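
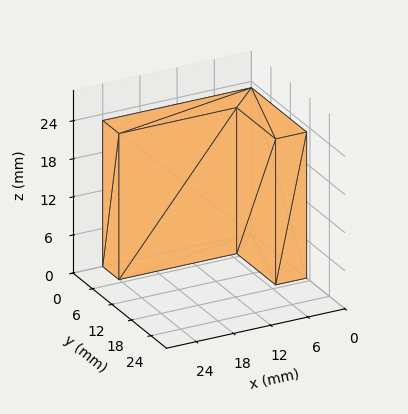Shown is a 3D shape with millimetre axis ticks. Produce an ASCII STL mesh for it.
Reading the render: the shape is an L-shaped prism: outer 24 × 17 mm, arm thicknesses ≈ 5 mm (horizontal) and 5 mm (vertical), extruded 23 mm in z (dimensions read to the nearest mm from the axis ticks). For the STL, each face is triangulated and given an outward normal.

solid part
  facet normal 0.0000 0.0000 -1.0000
    outer loop
      vertex 24.00 5.00 0.00
      vertex 24.00 0.00 0.00
      vertex 0.00 0.00 0.00
    endloop
  endfacet
  facet normal 0.0000 0.0000 -1.0000
    outer loop
      vertex 5.00 5.00 0.00
      vertex 24.00 5.00 0.00
      vertex 0.00 0.00 0.00
    endloop
  endfacet
  facet normal 0.0000 0.0000 -1.0000
    outer loop
      vertex 5.00 17.00 0.00
      vertex 5.00 5.00 0.00
      vertex 0.00 0.00 0.00
    endloop
  endfacet
  facet normal 0.0000 0.0000 -1.0000
    outer loop
      vertex 0.00 17.00 0.00
      vertex 5.00 17.00 0.00
      vertex 0.00 0.00 0.00
    endloop
  endfacet
  facet normal 0.0000 0.0000 1.0000
    outer loop
      vertex 0.00 0.00 23.00
      vertex 24.00 0.00 23.00
      vertex 24.00 5.00 23.00
    endloop
  endfacet
  facet normal 0.0000 0.0000 1.0000
    outer loop
      vertex 0.00 0.00 23.00
      vertex 24.00 5.00 23.00
      vertex 5.00 5.00 23.00
    endloop
  endfacet
  facet normal 0.0000 0.0000 1.0000
    outer loop
      vertex 0.00 0.00 23.00
      vertex 5.00 5.00 23.00
      vertex 5.00 17.00 23.00
    endloop
  endfacet
  facet normal 0.0000 0.0000 1.0000
    outer loop
      vertex 0.00 0.00 23.00
      vertex 5.00 17.00 23.00
      vertex 0.00 17.00 23.00
    endloop
  endfacet
  facet normal 0.0000 -1.0000 0.0000
    outer loop
      vertex 0.00 0.00 0.00
      vertex 24.00 0.00 0.00
      vertex 24.00 0.00 23.00
    endloop
  endfacet
  facet normal 0.0000 -1.0000 0.0000
    outer loop
      vertex 0.00 0.00 0.00
      vertex 24.00 0.00 23.00
      vertex 0.00 0.00 23.00
    endloop
  endfacet
  facet normal 1.0000 0.0000 0.0000
    outer loop
      vertex 24.00 0.00 0.00
      vertex 24.00 5.00 0.00
      vertex 24.00 5.00 23.00
    endloop
  endfacet
  facet normal 1.0000 0.0000 0.0000
    outer loop
      vertex 24.00 0.00 0.00
      vertex 24.00 5.00 23.00
      vertex 24.00 0.00 23.00
    endloop
  endfacet
  facet normal 0.0000 1.0000 0.0000
    outer loop
      vertex 24.00 5.00 0.00
      vertex 5.00 5.00 0.00
      vertex 5.00 5.00 23.00
    endloop
  endfacet
  facet normal 0.0000 1.0000 0.0000
    outer loop
      vertex 24.00 5.00 0.00
      vertex 5.00 5.00 23.00
      vertex 24.00 5.00 23.00
    endloop
  endfacet
  facet normal 1.0000 0.0000 0.0000
    outer loop
      vertex 5.00 5.00 0.00
      vertex 5.00 17.00 0.00
      vertex 5.00 17.00 23.00
    endloop
  endfacet
  facet normal 1.0000 0.0000 0.0000
    outer loop
      vertex 5.00 5.00 0.00
      vertex 5.00 17.00 23.00
      vertex 5.00 5.00 23.00
    endloop
  endfacet
  facet normal 0.0000 1.0000 0.0000
    outer loop
      vertex 5.00 17.00 0.00
      vertex 0.00 17.00 0.00
      vertex 0.00 17.00 23.00
    endloop
  endfacet
  facet normal 0.0000 1.0000 0.0000
    outer loop
      vertex 5.00 17.00 0.00
      vertex 0.00 17.00 23.00
      vertex 5.00 17.00 23.00
    endloop
  endfacet
  facet normal -1.0000 0.0000 0.0000
    outer loop
      vertex 0.00 17.00 0.00
      vertex 0.00 0.00 0.00
      vertex 0.00 0.00 23.00
    endloop
  endfacet
  facet normal -1.0000 0.0000 0.0000
    outer loop
      vertex 0.00 17.00 0.00
      vertex 0.00 0.00 23.00
      vertex 0.00 17.00 23.00
    endloop
  endfacet
endsolid part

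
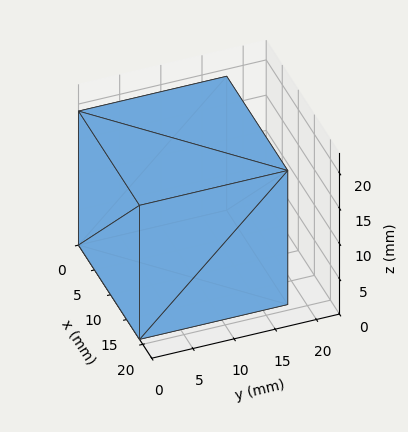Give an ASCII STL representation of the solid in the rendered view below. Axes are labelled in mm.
Reading the render: the shape is a rectangular box, roughly 19 × 18 mm footprint and 19 mm tall (dimensions read to the nearest mm from the axis ticks). For the STL, each face is triangulated and given an outward normal.

solid part
  facet normal 0.0000 0.0000 -1.0000
    outer loop
      vertex 19.0 18.0 0.0
      vertex 19.0 0.0 0.0
      vertex 0.0 0.0 0.0
    endloop
  endfacet
  facet normal 0.0000 0.0000 -1.0000
    outer loop
      vertex 0.0 18.0 0.0
      vertex 19.0 18.0 0.0
      vertex 0.0 0.0 0.0
    endloop
  endfacet
  facet normal 0.0000 0.0000 1.0000
    outer loop
      vertex 0.0 0.0 19.0
      vertex 19.0 0.0 19.0
      vertex 19.0 18.0 19.0
    endloop
  endfacet
  facet normal 0.0000 0.0000 1.0000
    outer loop
      vertex 0.0 0.0 19.0
      vertex 19.0 18.0 19.0
      vertex 0.0 18.0 19.0
    endloop
  endfacet
  facet normal 0.0000 -1.0000 0.0000
    outer loop
      vertex 0.0 0.0 0.0
      vertex 19.0 0.0 0.0
      vertex 19.0 0.0 19.0
    endloop
  endfacet
  facet normal 0.0000 -1.0000 0.0000
    outer loop
      vertex 0.0 0.0 0.0
      vertex 19.0 0.0 19.0
      vertex 0.0 0.0 19.0
    endloop
  endfacet
  facet normal 0.0000 1.0000 0.0000
    outer loop
      vertex 19.0 18.0 19.0
      vertex 19.0 18.0 0.0
      vertex 0.0 18.0 0.0
    endloop
  endfacet
  facet normal 0.0000 1.0000 0.0000
    outer loop
      vertex 0.0 18.0 19.0
      vertex 19.0 18.0 19.0
      vertex 0.0 18.0 0.0
    endloop
  endfacet
  facet normal -1.0000 0.0000 0.0000
    outer loop
      vertex 0.0 18.0 19.0
      vertex 0.0 18.0 0.0
      vertex 0.0 0.0 0.0
    endloop
  endfacet
  facet normal -1.0000 0.0000 0.0000
    outer loop
      vertex 0.0 0.0 19.0
      vertex 0.0 18.0 19.0
      vertex 0.0 0.0 0.0
    endloop
  endfacet
  facet normal 1.0000 0.0000 0.0000
    outer loop
      vertex 19.0 0.0 0.0
      vertex 19.0 18.0 0.0
      vertex 19.0 18.0 19.0
    endloop
  endfacet
  facet normal 1.0000 0.0000 0.0000
    outer loop
      vertex 19.0 0.0 0.0
      vertex 19.0 18.0 19.0
      vertex 19.0 0.0 19.0
    endloop
  endfacet
endsolid part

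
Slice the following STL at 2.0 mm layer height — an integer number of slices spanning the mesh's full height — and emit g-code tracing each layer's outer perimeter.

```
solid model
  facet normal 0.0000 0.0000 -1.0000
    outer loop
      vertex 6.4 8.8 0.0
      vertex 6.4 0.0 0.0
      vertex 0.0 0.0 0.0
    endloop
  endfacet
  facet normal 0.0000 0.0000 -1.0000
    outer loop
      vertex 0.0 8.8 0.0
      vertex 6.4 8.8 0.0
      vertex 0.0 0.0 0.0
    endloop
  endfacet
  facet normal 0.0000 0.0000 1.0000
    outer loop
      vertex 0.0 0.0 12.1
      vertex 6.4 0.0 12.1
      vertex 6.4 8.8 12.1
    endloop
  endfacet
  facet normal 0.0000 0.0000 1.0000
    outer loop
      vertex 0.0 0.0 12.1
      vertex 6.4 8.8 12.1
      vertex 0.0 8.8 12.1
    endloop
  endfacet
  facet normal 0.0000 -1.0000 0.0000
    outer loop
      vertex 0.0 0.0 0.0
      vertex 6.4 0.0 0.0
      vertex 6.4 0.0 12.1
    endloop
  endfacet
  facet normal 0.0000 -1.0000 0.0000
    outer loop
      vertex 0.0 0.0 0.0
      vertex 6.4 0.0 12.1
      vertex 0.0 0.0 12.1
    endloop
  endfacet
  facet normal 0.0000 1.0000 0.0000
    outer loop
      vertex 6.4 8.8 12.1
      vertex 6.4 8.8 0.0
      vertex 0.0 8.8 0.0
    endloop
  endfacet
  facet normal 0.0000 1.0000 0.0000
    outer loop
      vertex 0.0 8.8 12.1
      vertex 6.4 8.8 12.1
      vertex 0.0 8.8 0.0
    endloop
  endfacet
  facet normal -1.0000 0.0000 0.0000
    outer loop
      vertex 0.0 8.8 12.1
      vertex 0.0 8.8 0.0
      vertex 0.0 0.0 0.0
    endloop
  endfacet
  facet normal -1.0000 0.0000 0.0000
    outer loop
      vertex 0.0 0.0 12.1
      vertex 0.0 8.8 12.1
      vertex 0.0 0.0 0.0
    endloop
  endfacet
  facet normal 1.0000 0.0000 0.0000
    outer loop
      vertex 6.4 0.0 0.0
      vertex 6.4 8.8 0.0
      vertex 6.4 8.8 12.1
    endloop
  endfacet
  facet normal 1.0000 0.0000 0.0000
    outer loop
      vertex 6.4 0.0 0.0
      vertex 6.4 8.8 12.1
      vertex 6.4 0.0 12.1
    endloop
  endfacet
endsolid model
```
; perimeter-only toolpath
G21 ; units = mm
G90 ; absolute positioning
G28 ; home
; layer 1
G0 Z2.0
G0 X0.0 Y0.0
G1 X6.4 Y0.0
G1 X6.4 Y8.8
G1 X0.0 Y8.8
G1 X0.0 Y0.0
; layer 2
G0 Z4.0
G0 X0.0 Y0.0
G1 X6.4 Y0.0
G1 X6.4 Y8.8
G1 X0.0 Y8.8
G1 X0.0 Y0.0
; layer 3
G0 Z6.0
G0 X0.0 Y0.0
G1 X6.4 Y0.0
G1 X6.4 Y8.8
G1 X0.0 Y8.8
G1 X0.0 Y0.0
; layer 4
G0 Z8.1
G0 X0.0 Y0.0
G1 X6.4 Y0.0
G1 X6.4 Y8.8
G1 X0.0 Y8.8
G1 X0.0 Y0.0
; layer 5
G0 Z10.1
G0 X0.0 Y0.0
G1 X6.4 Y0.0
G1 X6.4 Y8.8
G1 X0.0 Y8.8
G1 X0.0 Y0.0
; layer 6
G0 Z12.1
G0 X0.0 Y0.0
G1 X6.4 Y0.0
G1 X6.4 Y8.8
G1 X0.0 Y8.8
G1 X0.0 Y0.0
M2 ; end

The solid is a rectangular box, roughly 6.4 × 8.8 mm footprint and 12.1 mm tall. Slicing at Δz = 2.0 mm — 6 equal slices spanning the solid's height, so layer i sits at z = i·h/6 — gives 6 non-empty perimeters. Each is a 4-segment closed polygon; G0 lifts to the layer z and rapids to the start vertex, then G1 traces the edges.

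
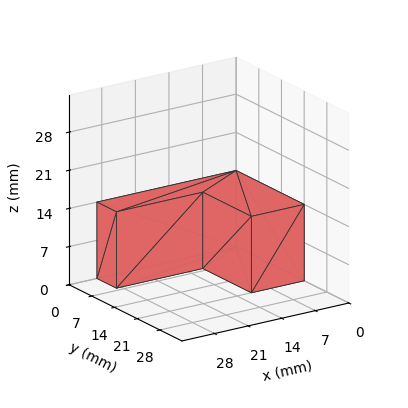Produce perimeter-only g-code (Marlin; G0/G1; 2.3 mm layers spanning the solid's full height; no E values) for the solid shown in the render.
Reading the render: the shape is an L-shaped prism: outer 29 × 21 mm, arm thicknesses ≈ 6 mm (horizontal) and 11 mm (vertical), extruded 14 mm in z (dimensions read to the nearest mm from the axis ticks). For the g-code, the solid's height is divided into equal slices at the stated Δz and each level perimeter traced with G1 moves after a G0 lift.

; perimeter-only toolpath
G21 ; units = mm
G90 ; absolute positioning
G28 ; home
; layer 1
G0 Z2.3
G0 X0.0 Y0.0
G1 X29.0 Y0.0
G1 X29.0 Y6.0
G1 X11.0 Y6.0
G1 X11.0 Y21.0
G1 X0.0 Y21.0
G1 X0.0 Y0.0
; layer 2
G0 Z4.7
G0 X0.0 Y0.0
G1 X29.0 Y0.0
G1 X29.0 Y6.0
G1 X11.0 Y6.0
G1 X11.0 Y21.0
G1 X0.0 Y21.0
G1 X0.0 Y0.0
; layer 3
G0 Z7.0
G0 X0.0 Y0.0
G1 X29.0 Y0.0
G1 X29.0 Y6.0
G1 X11.0 Y6.0
G1 X11.0 Y21.0
G1 X0.0 Y21.0
G1 X0.0 Y0.0
; layer 4
G0 Z9.3
G0 X0.0 Y0.0
G1 X29.0 Y0.0
G1 X29.0 Y6.0
G1 X11.0 Y6.0
G1 X11.0 Y21.0
G1 X0.0 Y21.0
G1 X0.0 Y0.0
; layer 5
G0 Z11.7
G0 X0.0 Y0.0
G1 X29.0 Y0.0
G1 X29.0 Y6.0
G1 X11.0 Y6.0
G1 X11.0 Y21.0
G1 X0.0 Y21.0
G1 X0.0 Y0.0
; layer 6
G0 Z14.0
G0 X0.0 Y0.0
G1 X29.0 Y0.0
G1 X29.0 Y6.0
G1 X11.0 Y6.0
G1 X11.0 Y21.0
G1 X0.0 Y21.0
G1 X0.0 Y0.0
M2 ; end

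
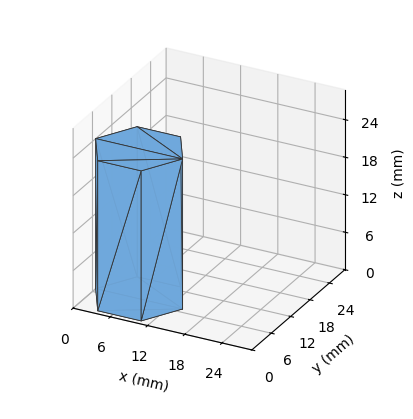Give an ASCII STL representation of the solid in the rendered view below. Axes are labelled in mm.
Reading the render: the shape is a regular 6-sided prism (a cylinder approximated with 6 flat sides), circumscribed radius ≈ 7 mm, height ≈ 24 mm (dimensions read to the nearest mm from the axis ticks). For the STL, each face is triangulated and given an outward normal.

solid part
  facet normal 0.0000 0.0000 -1.0000
    outer loop
      vertex 3.5 13.1 0.0
      vertex 10.5 13.1 0.0
      vertex 14.0 7.0 0.0
    endloop
  endfacet
  facet normal 0.0000 0.0000 -1.0000
    outer loop
      vertex 0.0 7.0 0.0
      vertex 3.5 13.1 0.0
      vertex 14.0 7.0 0.0
    endloop
  endfacet
  facet normal 0.0000 0.0000 -1.0000
    outer loop
      vertex 3.5 0.9 0.0
      vertex 0.0 7.0 0.0
      vertex 14.0 7.0 0.0
    endloop
  endfacet
  facet normal 0.0000 0.0000 -1.0000
    outer loop
      vertex 10.5 0.9 0.0
      vertex 3.5 0.9 0.0
      vertex 14.0 7.0 0.0
    endloop
  endfacet
  facet normal 0.0000 0.0000 1.0000
    outer loop
      vertex 14.0 7.0 24.0
      vertex 10.5 13.1 24.0
      vertex 3.5 13.1 24.0
    endloop
  endfacet
  facet normal 0.0000 0.0000 1.0000
    outer loop
      vertex 14.0 7.0 24.0
      vertex 3.5 13.1 24.0
      vertex 0.0 7.0 24.0
    endloop
  endfacet
  facet normal 0.0000 0.0000 1.0000
    outer loop
      vertex 14.0 7.0 24.0
      vertex 0.0 7.0 24.0
      vertex 3.5 0.9 24.0
    endloop
  endfacet
  facet normal 0.0000 0.0000 1.0000
    outer loop
      vertex 14.0 7.0 24.0
      vertex 3.5 0.9 24.0
      vertex 10.5 0.9 24.0
    endloop
  endfacet
  facet normal 0.8674 0.4977 0.0000
    outer loop
      vertex 14.0 7.0 0.0
      vertex 10.5 13.1 0.0
      vertex 10.5 13.1 24.0
    endloop
  endfacet
  facet normal 0.8674 0.4977 0.0000
    outer loop
      vertex 14.0 7.0 0.0
      vertex 10.5 13.1 24.0
      vertex 14.0 7.0 24.0
    endloop
  endfacet
  facet normal 0.0000 1.0000 0.0000
    outer loop
      vertex 10.5 13.1 0.0
      vertex 3.5 13.1 0.0
      vertex 3.5 13.1 24.0
    endloop
  endfacet
  facet normal 0.0000 1.0000 0.0000
    outer loop
      vertex 10.5 13.1 0.0
      vertex 3.5 13.1 24.0
      vertex 10.5 13.1 24.0
    endloop
  endfacet
  facet normal -0.8674 0.4977 0.0000
    outer loop
      vertex 3.5 13.1 0.0
      vertex 0.0 7.0 0.0
      vertex 0.0 7.0 24.0
    endloop
  endfacet
  facet normal -0.8674 0.4977 0.0000
    outer loop
      vertex 3.5 13.1 0.0
      vertex 0.0 7.0 24.0
      vertex 3.5 13.1 24.0
    endloop
  endfacet
  facet normal -0.8674 -0.4977 0.0000
    outer loop
      vertex 0.0 7.0 0.0
      vertex 3.5 0.9 0.0
      vertex 3.5 0.9 24.0
    endloop
  endfacet
  facet normal -0.8674 -0.4977 0.0000
    outer loop
      vertex 0.0 7.0 0.0
      vertex 3.5 0.9 24.0
      vertex 0.0 7.0 24.0
    endloop
  endfacet
  facet normal 0.0000 -1.0000 0.0000
    outer loop
      vertex 3.5 0.9 0.0
      vertex 10.5 0.9 0.0
      vertex 10.5 0.9 24.0
    endloop
  endfacet
  facet normal 0.0000 -1.0000 0.0000
    outer loop
      vertex 3.5 0.9 0.0
      vertex 10.5 0.9 24.0
      vertex 3.5 0.9 24.0
    endloop
  endfacet
  facet normal 0.8674 -0.4977 0.0000
    outer loop
      vertex 10.5 0.9 0.0
      vertex 14.0 7.0 0.0
      vertex 14.0 7.0 24.0
    endloop
  endfacet
  facet normal 0.8674 -0.4977 0.0000
    outer loop
      vertex 10.5 0.9 0.0
      vertex 14.0 7.0 24.0
      vertex 10.5 0.9 24.0
    endloop
  endfacet
endsolid part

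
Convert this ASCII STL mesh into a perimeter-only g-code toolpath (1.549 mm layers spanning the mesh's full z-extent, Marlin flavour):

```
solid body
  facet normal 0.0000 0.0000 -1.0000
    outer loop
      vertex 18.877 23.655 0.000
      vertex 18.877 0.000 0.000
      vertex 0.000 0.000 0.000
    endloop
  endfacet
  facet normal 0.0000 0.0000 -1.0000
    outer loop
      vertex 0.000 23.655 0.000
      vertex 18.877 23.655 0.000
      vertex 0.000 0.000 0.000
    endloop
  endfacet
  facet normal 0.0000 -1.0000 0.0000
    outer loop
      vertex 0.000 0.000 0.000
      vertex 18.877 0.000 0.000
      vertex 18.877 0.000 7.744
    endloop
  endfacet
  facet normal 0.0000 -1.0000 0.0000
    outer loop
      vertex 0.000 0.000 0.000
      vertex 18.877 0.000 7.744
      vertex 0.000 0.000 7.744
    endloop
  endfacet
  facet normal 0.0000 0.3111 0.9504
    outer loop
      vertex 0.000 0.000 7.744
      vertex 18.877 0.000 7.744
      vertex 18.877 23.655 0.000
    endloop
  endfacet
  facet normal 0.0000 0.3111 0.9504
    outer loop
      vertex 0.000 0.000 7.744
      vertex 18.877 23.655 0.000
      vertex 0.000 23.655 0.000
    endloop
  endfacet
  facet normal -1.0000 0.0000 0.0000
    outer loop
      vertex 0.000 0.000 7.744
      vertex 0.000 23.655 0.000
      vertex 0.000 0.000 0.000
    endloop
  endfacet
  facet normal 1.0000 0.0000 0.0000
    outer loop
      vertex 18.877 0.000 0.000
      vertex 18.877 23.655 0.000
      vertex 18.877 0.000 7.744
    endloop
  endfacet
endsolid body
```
; perimeter-only toolpath
G21 ; units = mm
G90 ; absolute positioning
G28 ; home
; layer 1
G0 Z1.549
G0 X0.000 Y0.000
G1 X18.877 Y0.000
G1 X18.877 Y18.924
G1 X0.000 Y18.924
G1 X0.000 Y0.000
; layer 2
G0 Z3.098
G0 X0.000 Y0.000
G1 X18.877 Y0.000
G1 X18.877 Y14.193
G1 X0.000 Y14.193
G1 X0.000 Y0.000
; layer 3
G0 Z4.646
G0 X0.000 Y0.000
G1 X18.877 Y0.000
G1 X18.877 Y9.462
G1 X0.000 Y9.462
G1 X0.000 Y0.000
; layer 4
G0 Z6.195
G0 X0.000 Y0.000
G1 X18.877 Y0.000
G1 X18.877 Y4.731
G1 X0.000 Y4.731
G1 X0.000 Y0.000
M2 ; end

The solid is a wedge (ramp): 18.9 × 23.7 mm base, rising to 7.74 mm along the y=0 edge and sloping linearly to z=0 at y=23.7. Slicing at Δz = 1.549 mm — 5 equal slices spanning the solid's height, so layer i sits at z = i·h/5 — gives 4 non-empty perimeters. Each is a 4-segment closed polygon; G0 lifts to the layer z and rapids to the start vertex, then G1 traces the edges. The cross-section shrinks linearly with z (the slice at the apex is degenerate and omitted).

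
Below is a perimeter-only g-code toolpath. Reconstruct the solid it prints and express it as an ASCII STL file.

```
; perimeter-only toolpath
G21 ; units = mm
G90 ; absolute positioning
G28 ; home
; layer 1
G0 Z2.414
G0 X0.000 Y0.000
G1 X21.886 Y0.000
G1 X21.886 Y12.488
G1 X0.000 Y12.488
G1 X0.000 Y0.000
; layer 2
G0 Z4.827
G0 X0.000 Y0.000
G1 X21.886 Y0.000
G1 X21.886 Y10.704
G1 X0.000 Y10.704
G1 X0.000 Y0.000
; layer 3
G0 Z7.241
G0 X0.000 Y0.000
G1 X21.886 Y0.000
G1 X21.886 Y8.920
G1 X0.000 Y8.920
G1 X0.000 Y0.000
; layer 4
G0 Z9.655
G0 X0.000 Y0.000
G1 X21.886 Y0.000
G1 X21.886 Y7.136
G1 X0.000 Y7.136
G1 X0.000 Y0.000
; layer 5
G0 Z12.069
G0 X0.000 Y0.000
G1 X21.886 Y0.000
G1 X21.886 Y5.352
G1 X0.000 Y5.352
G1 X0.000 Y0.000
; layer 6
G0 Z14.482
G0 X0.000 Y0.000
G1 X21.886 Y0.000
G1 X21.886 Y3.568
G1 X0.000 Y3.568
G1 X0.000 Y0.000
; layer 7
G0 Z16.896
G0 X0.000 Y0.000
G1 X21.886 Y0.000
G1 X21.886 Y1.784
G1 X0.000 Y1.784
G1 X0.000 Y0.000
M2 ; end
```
solid part
  facet normal 0.0000 0.0000 -1.0000
    outer loop
      vertex 21.886 14.272 0.000
      vertex 21.886 0.000 0.000
      vertex 0.000 0.000 0.000
    endloop
  endfacet
  facet normal 0.0000 0.0000 -1.0000
    outer loop
      vertex 0.000 14.272 0.000
      vertex 21.886 14.272 0.000
      vertex 0.000 0.000 0.000
    endloop
  endfacet
  facet normal 0.0000 -1.0000 0.0000
    outer loop
      vertex 0.000 0.000 0.000
      vertex 21.886 0.000 0.000
      vertex 21.886 0.000 19.310
    endloop
  endfacet
  facet normal 0.0000 -1.0000 0.0000
    outer loop
      vertex 0.000 0.000 0.000
      vertex 21.886 0.000 19.310
      vertex 0.000 0.000 19.310
    endloop
  endfacet
  facet normal 0.0000 0.8042 0.5944
    outer loop
      vertex 0.000 0.000 19.310
      vertex 21.886 0.000 19.310
      vertex 21.886 14.272 0.000
    endloop
  endfacet
  facet normal 0.0000 0.8042 0.5944
    outer loop
      vertex 0.000 0.000 19.310
      vertex 21.886 14.272 0.000
      vertex 0.000 14.272 0.000
    endloop
  endfacet
  facet normal -1.0000 0.0000 0.0000
    outer loop
      vertex 0.000 0.000 19.310
      vertex 0.000 14.272 0.000
      vertex 0.000 0.000 0.000
    endloop
  endfacet
  facet normal 1.0000 0.0000 0.0000
    outer loop
      vertex 21.886 0.000 0.000
      vertex 21.886 14.272 0.000
      vertex 21.886 0.000 19.310
    endloop
  endfacet
endsolid part

The G0 Z moves step by Δz≈2.414 mm. The G1 loops shrink linearly with z, so the solid tapers from its base footprint up to z≈19.3. Closing with a flat bottom cap and the tapered top and triangulating gives 8 facets — a wedge (ramp): 21.9 × 14.3 mm base, rising to 19.3 mm along the y=0 edge and sloping linearly to z=0 at y=14.3.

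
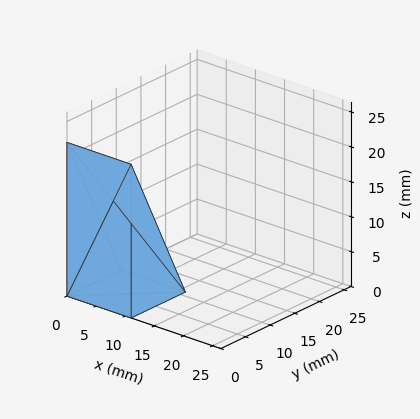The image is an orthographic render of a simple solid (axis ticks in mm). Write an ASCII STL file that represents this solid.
Reading the render: the shape is a wedge (ramp): 11 × 11 mm base, rising to 22 mm along the y=0 edge and sloping linearly to z=0 at y=11 (dimensions read to the nearest mm from the axis ticks). For the STL, each face is triangulated and given an outward normal.

solid part
  facet normal 0.0000 0.0000 -1.0000
    outer loop
      vertex 11.00 11.00 0.00
      vertex 11.00 0.00 0.00
      vertex 0.00 0.00 0.00
    endloop
  endfacet
  facet normal 0.0000 0.0000 -1.0000
    outer loop
      vertex 0.00 11.00 0.00
      vertex 11.00 11.00 0.00
      vertex 0.00 0.00 0.00
    endloop
  endfacet
  facet normal 0.0000 -1.0000 0.0000
    outer loop
      vertex 0.00 0.00 0.00
      vertex 11.00 0.00 0.00
      vertex 11.00 0.00 22.00
    endloop
  endfacet
  facet normal 0.0000 -1.0000 0.0000
    outer loop
      vertex 0.00 0.00 0.00
      vertex 11.00 0.00 22.00
      vertex 0.00 0.00 22.00
    endloop
  endfacet
  facet normal 0.0000 0.8944 0.4472
    outer loop
      vertex 0.00 0.00 22.00
      vertex 11.00 0.00 22.00
      vertex 11.00 11.00 0.00
    endloop
  endfacet
  facet normal 0.0000 0.8944 0.4472
    outer loop
      vertex 0.00 0.00 22.00
      vertex 11.00 11.00 0.00
      vertex 0.00 11.00 0.00
    endloop
  endfacet
  facet normal -1.0000 0.0000 0.0000
    outer loop
      vertex 0.00 0.00 22.00
      vertex 0.00 11.00 0.00
      vertex 0.00 0.00 0.00
    endloop
  endfacet
  facet normal 1.0000 0.0000 0.0000
    outer loop
      vertex 11.00 0.00 0.00
      vertex 11.00 11.00 0.00
      vertex 11.00 0.00 22.00
    endloop
  endfacet
endsolid part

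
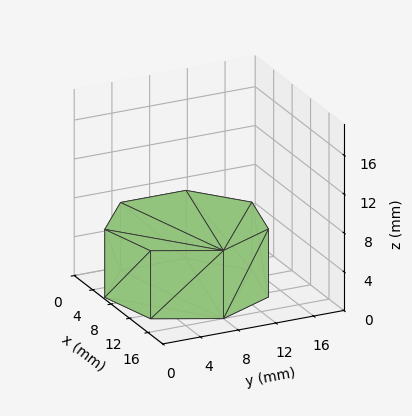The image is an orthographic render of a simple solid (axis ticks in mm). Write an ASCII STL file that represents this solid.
Reading the render: the shape is a regular 7-sided prism (a cylinder approximated with 7 flat sides), circumscribed radius ≈ 8 mm, height ≈ 7 mm (dimensions read to the nearest mm from the axis ticks). For the STL, each face is triangulated and given an outward normal.

solid part
  facet normal 0.0000 0.0000 -1.0000
    outer loop
      vertex 6.22 15.80 0.00
      vertex 12.99 14.25 0.00
      vertex 16.00 8.00 0.00
    endloop
  endfacet
  facet normal 0.0000 0.0000 -1.0000
    outer loop
      vertex 0.79 11.47 0.00
      vertex 6.22 15.80 0.00
      vertex 16.00 8.00 0.00
    endloop
  endfacet
  facet normal 0.0000 0.0000 -1.0000
    outer loop
      vertex 0.79 4.53 0.00
      vertex 0.79 11.47 0.00
      vertex 16.00 8.00 0.00
    endloop
  endfacet
  facet normal 0.0000 0.0000 -1.0000
    outer loop
      vertex 6.22 0.20 0.00
      vertex 0.79 4.53 0.00
      vertex 16.00 8.00 0.00
    endloop
  endfacet
  facet normal 0.0000 0.0000 -1.0000
    outer loop
      vertex 12.99 1.75 0.00
      vertex 6.22 0.20 0.00
      vertex 16.00 8.00 0.00
    endloop
  endfacet
  facet normal 0.0000 0.0000 1.0000
    outer loop
      vertex 16.00 8.00 7.00
      vertex 12.99 14.25 7.00
      vertex 6.22 15.80 7.00
    endloop
  endfacet
  facet normal 0.0000 0.0000 1.0000
    outer loop
      vertex 16.00 8.00 7.00
      vertex 6.22 15.80 7.00
      vertex 0.79 11.47 7.00
    endloop
  endfacet
  facet normal 0.0000 0.0000 1.0000
    outer loop
      vertex 16.00 8.00 7.00
      vertex 0.79 11.47 7.00
      vertex 0.79 4.53 7.00
    endloop
  endfacet
  facet normal 0.0000 0.0000 1.0000
    outer loop
      vertex 16.00 8.00 7.00
      vertex 0.79 4.53 7.00
      vertex 6.22 0.20 7.00
    endloop
  endfacet
  facet normal 0.0000 0.0000 1.0000
    outer loop
      vertex 16.00 8.00 7.00
      vertex 6.22 0.20 7.00
      vertex 12.99 1.75 7.00
    endloop
  endfacet
  facet normal 0.9010 0.4339 0.0000
    outer loop
      vertex 16.00 8.00 0.00
      vertex 12.99 14.25 0.00
      vertex 12.99 14.25 7.00
    endloop
  endfacet
  facet normal 0.9010 0.4339 0.0000
    outer loop
      vertex 16.00 8.00 0.00
      vertex 12.99 14.25 7.00
      vertex 16.00 8.00 7.00
    endloop
  endfacet
  facet normal 0.2232 0.9748 0.0000
    outer loop
      vertex 12.99 14.25 0.00
      vertex 6.22 15.80 0.00
      vertex 6.22 15.80 7.00
    endloop
  endfacet
  facet normal 0.2232 0.9748 0.0000
    outer loop
      vertex 12.99 14.25 0.00
      vertex 6.22 15.80 7.00
      vertex 12.99 14.25 7.00
    endloop
  endfacet
  facet normal -0.6235 0.7819 0.0000
    outer loop
      vertex 6.22 15.80 0.00
      vertex 0.79 11.47 0.00
      vertex 0.79 11.47 7.00
    endloop
  endfacet
  facet normal -0.6235 0.7819 0.0000
    outer loop
      vertex 6.22 15.80 0.00
      vertex 0.79 11.47 7.00
      vertex 6.22 15.80 7.00
    endloop
  endfacet
  facet normal -1.0000 0.0000 0.0000
    outer loop
      vertex 0.79 11.47 0.00
      vertex 0.79 4.53 0.00
      vertex 0.79 4.53 7.00
    endloop
  endfacet
  facet normal -1.0000 0.0000 0.0000
    outer loop
      vertex 0.79 11.47 0.00
      vertex 0.79 4.53 7.00
      vertex 0.79 11.47 7.00
    endloop
  endfacet
  facet normal -0.6235 -0.7819 0.0000
    outer loop
      vertex 0.79 4.53 0.00
      vertex 6.22 0.20 0.00
      vertex 6.22 0.20 7.00
    endloop
  endfacet
  facet normal -0.6235 -0.7819 0.0000
    outer loop
      vertex 0.79 4.53 0.00
      vertex 6.22 0.20 7.00
      vertex 0.79 4.53 7.00
    endloop
  endfacet
  facet normal 0.2232 -0.9748 0.0000
    outer loop
      vertex 6.22 0.20 0.00
      vertex 12.99 1.75 0.00
      vertex 12.99 1.75 7.00
    endloop
  endfacet
  facet normal 0.2232 -0.9748 0.0000
    outer loop
      vertex 6.22 0.20 0.00
      vertex 12.99 1.75 7.00
      vertex 6.22 0.20 7.00
    endloop
  endfacet
  facet normal 0.9010 -0.4339 0.0000
    outer loop
      vertex 12.99 1.75 0.00
      vertex 16.00 8.00 0.00
      vertex 16.00 8.00 7.00
    endloop
  endfacet
  facet normal 0.9010 -0.4339 0.0000
    outer loop
      vertex 12.99 1.75 0.00
      vertex 16.00 8.00 7.00
      vertex 12.99 1.75 7.00
    endloop
  endfacet
endsolid part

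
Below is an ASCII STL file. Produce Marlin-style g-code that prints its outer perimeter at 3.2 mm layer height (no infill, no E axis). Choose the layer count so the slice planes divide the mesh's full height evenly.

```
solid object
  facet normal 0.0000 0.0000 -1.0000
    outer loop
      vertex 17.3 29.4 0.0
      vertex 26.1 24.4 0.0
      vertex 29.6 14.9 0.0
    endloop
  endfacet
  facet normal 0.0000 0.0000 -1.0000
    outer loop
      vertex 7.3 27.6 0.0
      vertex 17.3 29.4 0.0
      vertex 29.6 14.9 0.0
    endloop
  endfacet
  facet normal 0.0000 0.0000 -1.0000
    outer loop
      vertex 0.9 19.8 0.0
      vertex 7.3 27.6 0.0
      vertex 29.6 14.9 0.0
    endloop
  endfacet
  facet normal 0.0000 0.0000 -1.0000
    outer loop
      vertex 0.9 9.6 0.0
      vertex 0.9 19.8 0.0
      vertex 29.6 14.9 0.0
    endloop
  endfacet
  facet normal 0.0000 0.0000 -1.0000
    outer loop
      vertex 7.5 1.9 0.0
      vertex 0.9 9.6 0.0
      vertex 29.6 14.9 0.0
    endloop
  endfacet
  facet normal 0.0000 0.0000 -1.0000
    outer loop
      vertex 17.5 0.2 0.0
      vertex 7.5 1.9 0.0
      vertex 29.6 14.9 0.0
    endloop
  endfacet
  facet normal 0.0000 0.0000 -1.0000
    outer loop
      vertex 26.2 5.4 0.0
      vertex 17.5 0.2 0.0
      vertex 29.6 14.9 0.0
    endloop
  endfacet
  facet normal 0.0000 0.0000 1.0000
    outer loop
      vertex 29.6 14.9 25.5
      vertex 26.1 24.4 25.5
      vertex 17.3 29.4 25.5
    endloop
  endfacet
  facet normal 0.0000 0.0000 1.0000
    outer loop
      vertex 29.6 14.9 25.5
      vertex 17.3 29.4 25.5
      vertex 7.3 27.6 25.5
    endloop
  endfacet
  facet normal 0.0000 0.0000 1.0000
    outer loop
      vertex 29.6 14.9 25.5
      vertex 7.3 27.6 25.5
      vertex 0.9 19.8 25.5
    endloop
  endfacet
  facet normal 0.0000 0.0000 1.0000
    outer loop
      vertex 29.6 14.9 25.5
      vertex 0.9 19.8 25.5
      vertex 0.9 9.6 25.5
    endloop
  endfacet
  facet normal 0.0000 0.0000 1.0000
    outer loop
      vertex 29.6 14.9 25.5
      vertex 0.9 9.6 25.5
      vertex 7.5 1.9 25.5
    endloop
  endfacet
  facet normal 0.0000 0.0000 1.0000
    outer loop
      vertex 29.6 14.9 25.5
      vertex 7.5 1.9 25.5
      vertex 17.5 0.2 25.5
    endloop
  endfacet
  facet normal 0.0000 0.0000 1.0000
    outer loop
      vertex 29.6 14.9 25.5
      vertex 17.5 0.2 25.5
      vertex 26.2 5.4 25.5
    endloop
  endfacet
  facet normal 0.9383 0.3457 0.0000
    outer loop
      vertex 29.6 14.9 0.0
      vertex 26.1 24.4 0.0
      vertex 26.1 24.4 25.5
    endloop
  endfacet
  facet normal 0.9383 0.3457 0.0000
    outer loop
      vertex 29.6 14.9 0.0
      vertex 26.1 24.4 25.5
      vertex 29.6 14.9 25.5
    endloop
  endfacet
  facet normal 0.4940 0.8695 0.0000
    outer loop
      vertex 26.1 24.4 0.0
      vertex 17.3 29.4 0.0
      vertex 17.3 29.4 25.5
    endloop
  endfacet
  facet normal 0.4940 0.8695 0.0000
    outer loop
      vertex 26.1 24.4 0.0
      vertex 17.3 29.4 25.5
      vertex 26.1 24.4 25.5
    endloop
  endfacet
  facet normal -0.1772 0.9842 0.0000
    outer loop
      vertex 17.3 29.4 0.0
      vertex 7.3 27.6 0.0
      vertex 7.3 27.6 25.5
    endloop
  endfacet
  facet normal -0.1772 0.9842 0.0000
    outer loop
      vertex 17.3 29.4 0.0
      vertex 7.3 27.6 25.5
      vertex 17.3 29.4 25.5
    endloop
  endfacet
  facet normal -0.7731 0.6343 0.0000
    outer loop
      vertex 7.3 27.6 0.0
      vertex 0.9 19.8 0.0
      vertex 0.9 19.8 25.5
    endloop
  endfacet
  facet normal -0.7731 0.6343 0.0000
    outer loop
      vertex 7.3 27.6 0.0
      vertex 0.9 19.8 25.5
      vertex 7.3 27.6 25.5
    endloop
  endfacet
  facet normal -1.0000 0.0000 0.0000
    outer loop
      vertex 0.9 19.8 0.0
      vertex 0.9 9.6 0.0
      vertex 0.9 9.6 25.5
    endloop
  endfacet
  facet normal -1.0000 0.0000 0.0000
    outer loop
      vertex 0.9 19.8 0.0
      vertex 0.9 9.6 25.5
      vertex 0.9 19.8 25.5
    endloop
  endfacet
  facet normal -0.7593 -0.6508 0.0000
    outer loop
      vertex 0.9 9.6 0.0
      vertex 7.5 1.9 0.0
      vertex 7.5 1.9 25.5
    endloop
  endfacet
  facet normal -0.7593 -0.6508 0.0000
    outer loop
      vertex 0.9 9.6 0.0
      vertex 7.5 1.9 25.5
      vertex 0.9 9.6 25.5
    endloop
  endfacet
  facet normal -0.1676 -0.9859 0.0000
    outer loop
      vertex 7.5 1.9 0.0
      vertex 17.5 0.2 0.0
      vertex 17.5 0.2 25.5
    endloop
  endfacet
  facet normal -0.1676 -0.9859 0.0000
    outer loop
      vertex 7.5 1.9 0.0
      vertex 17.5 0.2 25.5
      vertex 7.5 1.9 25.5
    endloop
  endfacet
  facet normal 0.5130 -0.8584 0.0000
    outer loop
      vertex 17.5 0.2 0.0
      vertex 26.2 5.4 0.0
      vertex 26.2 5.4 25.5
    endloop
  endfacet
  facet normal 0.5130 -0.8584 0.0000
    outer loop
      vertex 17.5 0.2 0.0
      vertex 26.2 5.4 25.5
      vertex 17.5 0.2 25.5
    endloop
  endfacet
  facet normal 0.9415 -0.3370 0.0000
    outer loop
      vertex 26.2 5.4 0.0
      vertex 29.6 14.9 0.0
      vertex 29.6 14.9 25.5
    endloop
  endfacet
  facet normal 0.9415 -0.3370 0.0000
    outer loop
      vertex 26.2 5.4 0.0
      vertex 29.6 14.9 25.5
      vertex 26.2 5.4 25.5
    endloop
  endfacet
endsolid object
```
; perimeter-only toolpath
G21 ; units = mm
G90 ; absolute positioning
G28 ; home
; layer 1
G0 Z3.2
G0 X29.6 Y14.9
G1 X26.1 Y24.4
G1 X17.3 Y29.4
G1 X7.3 Y27.6
G1 X0.9 Y19.8
G1 X0.9 Y9.6
G1 X7.5 Y1.9
G1 X17.5 Y0.2
G1 X26.2 Y5.4
G1 X29.6 Y14.9
; layer 2
G0 Z6.4
G0 X29.6 Y14.9
G1 X26.1 Y24.4
G1 X17.3 Y29.4
G1 X7.3 Y27.6
G1 X0.9 Y19.8
G1 X0.9 Y9.6
G1 X7.5 Y1.9
G1 X17.5 Y0.2
G1 X26.2 Y5.4
G1 X29.6 Y14.9
; layer 3
G0 Z9.6
G0 X29.6 Y14.9
G1 X26.1 Y24.4
G1 X17.3 Y29.4
G1 X7.3 Y27.6
G1 X0.9 Y19.8
G1 X0.9 Y9.6
G1 X7.5 Y1.9
G1 X17.5 Y0.2
G1 X26.2 Y5.4
G1 X29.6 Y14.9
; layer 4
G0 Z12.8
G0 X29.6 Y14.9
G1 X26.1 Y24.4
G1 X17.3 Y29.4
G1 X7.3 Y27.6
G1 X0.9 Y19.8
G1 X0.9 Y9.6
G1 X7.5 Y1.9
G1 X17.5 Y0.2
G1 X26.2 Y5.4
G1 X29.6 Y14.9
; layer 5
G0 Z15.9
G0 X29.6 Y14.9
G1 X26.1 Y24.4
G1 X17.3 Y29.4
G1 X7.3 Y27.6
G1 X0.9 Y19.8
G1 X0.9 Y9.6
G1 X7.5 Y1.9
G1 X17.5 Y0.2
G1 X26.2 Y5.4
G1 X29.6 Y14.9
; layer 6
G0 Z19.1
G0 X29.6 Y14.9
G1 X26.1 Y24.4
G1 X17.3 Y29.4
G1 X7.3 Y27.6
G1 X0.9 Y19.8
G1 X0.9 Y9.6
G1 X7.5 Y1.9
G1 X17.5 Y0.2
G1 X26.2 Y5.4
G1 X29.6 Y14.9
; layer 7
G0 Z22.3
G0 X29.6 Y14.9
G1 X26.1 Y24.4
G1 X17.3 Y29.4
G1 X7.3 Y27.6
G1 X0.9 Y19.8
G1 X0.9 Y9.6
G1 X7.5 Y1.9
G1 X17.5 Y0.2
G1 X26.2 Y5.4
G1 X29.6 Y14.9
; layer 8
G0 Z25.5
G0 X29.6 Y14.9
G1 X26.1 Y24.4
G1 X17.3 Y29.4
G1 X7.3 Y27.6
G1 X0.9 Y19.8
G1 X0.9 Y9.6
G1 X7.5 Y1.9
G1 X17.5 Y0.2
G1 X26.2 Y5.4
G1 X29.6 Y14.9
M2 ; end

The solid is a regular 9-sided prism (a cylinder approximated with 9 flat sides), circumscribed radius ≈ 14.8 mm, height ≈ 25.5 mm. Slicing at Δz = 3.2 mm — 8 equal slices spanning the solid's height, so layer i sits at z = i·h/8 — gives 8 non-empty perimeters. Each is a 9-segment closed polygon; G0 lifts to the layer z and rapids to the start vertex, then G1 traces the edges.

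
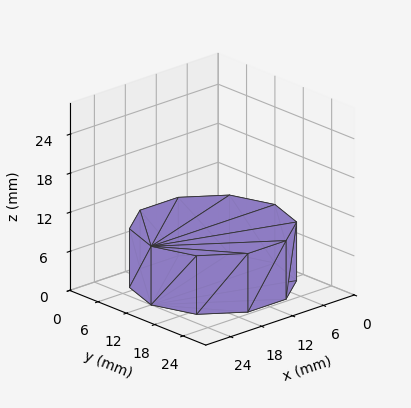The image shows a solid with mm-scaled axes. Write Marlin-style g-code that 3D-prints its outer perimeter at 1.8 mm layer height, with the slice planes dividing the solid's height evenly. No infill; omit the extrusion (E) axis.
Reading the render: the shape is a regular 10-sided prism (a cylinder approximated with 10 flat sides), circumscribed radius ≈ 12 mm, height ≈ 9 mm (dimensions read to the nearest mm from the axis ticks). For the g-code, the solid's height is divided into equal slices at the stated Δz and each level perimeter traced with G1 moves after a G0 lift.

; perimeter-only toolpath
G21 ; units = mm
G90 ; absolute positioning
G28 ; home
; layer 1
G0 Z1.8
G0 X24.0 Y12.0
G1 X21.7 Y19.1
G1 X15.7 Y23.4
G1 X8.3 Y23.4
G1 X2.3 Y19.1
G1 X0.0 Y12.0
G1 X2.3 Y4.9
G1 X8.3 Y0.6
G1 X15.7 Y0.6
G1 X21.7 Y4.9
G1 X24.0 Y12.0
; layer 2
G0 Z3.6
G0 X24.0 Y12.0
G1 X21.7 Y19.1
G1 X15.7 Y23.4
G1 X8.3 Y23.4
G1 X2.3 Y19.1
G1 X0.0 Y12.0
G1 X2.3 Y4.9
G1 X8.3 Y0.6
G1 X15.7 Y0.6
G1 X21.7 Y4.9
G1 X24.0 Y12.0
; layer 3
G0 Z5.4
G0 X24.0 Y12.0
G1 X21.7 Y19.1
G1 X15.7 Y23.4
G1 X8.3 Y23.4
G1 X2.3 Y19.1
G1 X0.0 Y12.0
G1 X2.3 Y4.9
G1 X8.3 Y0.6
G1 X15.7 Y0.6
G1 X21.7 Y4.9
G1 X24.0 Y12.0
; layer 4
G0 Z7.2
G0 X24.0 Y12.0
G1 X21.7 Y19.1
G1 X15.7 Y23.4
G1 X8.3 Y23.4
G1 X2.3 Y19.1
G1 X0.0 Y12.0
G1 X2.3 Y4.9
G1 X8.3 Y0.6
G1 X15.7 Y0.6
G1 X21.7 Y4.9
G1 X24.0 Y12.0
; layer 5
G0 Z9.0
G0 X24.0 Y12.0
G1 X21.7 Y19.1
G1 X15.7 Y23.4
G1 X8.3 Y23.4
G1 X2.3 Y19.1
G1 X0.0 Y12.0
G1 X2.3 Y4.9
G1 X8.3 Y0.6
G1 X15.7 Y0.6
G1 X21.7 Y4.9
G1 X24.0 Y12.0
M2 ; end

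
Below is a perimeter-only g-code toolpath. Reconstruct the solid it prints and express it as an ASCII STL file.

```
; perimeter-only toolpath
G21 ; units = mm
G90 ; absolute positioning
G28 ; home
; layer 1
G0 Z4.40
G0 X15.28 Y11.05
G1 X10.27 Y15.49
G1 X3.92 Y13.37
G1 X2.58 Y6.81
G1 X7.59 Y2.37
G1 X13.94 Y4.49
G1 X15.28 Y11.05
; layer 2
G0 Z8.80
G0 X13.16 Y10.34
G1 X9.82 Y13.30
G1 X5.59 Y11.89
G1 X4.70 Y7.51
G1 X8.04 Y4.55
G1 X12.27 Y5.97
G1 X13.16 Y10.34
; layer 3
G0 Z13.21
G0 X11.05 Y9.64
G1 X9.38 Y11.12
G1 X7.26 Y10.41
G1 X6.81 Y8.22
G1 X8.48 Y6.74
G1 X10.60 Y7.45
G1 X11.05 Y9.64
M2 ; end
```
solid part
  facet normal 0.0000 0.0000 -1.0000
    outer loop
      vertex 2.25 14.85 0.00
      vertex 10.72 17.68 0.00
      vertex 17.40 11.76 0.00
    endloop
  endfacet
  facet normal 0.0000 0.0000 -1.0000
    outer loop
      vertex 0.46 6.10 0.00
      vertex 2.25 14.85 0.00
      vertex 17.40 11.76 0.00
    endloop
  endfacet
  facet normal 0.0000 0.0000 -1.0000
    outer loop
      vertex 7.14 0.18 0.00
      vertex 0.46 6.10 0.00
      vertex 17.40 11.76 0.00
    endloop
  endfacet
  facet normal 0.0000 0.0000 -1.0000
    outer loop
      vertex 15.61 3.01 0.00
      vertex 7.14 0.18 0.00
      vertex 17.40 11.76 0.00
    endloop
  endfacet
  facet normal 0.6072 0.6852 0.4022
    outer loop
      vertex 17.40 11.76 0.00
      vertex 10.72 17.68 0.00
      vertex 8.93 8.93 17.61
    endloop
  endfacet
  facet normal -0.2902 0.8684 0.4020
    outer loop
      vertex 10.72 17.68 0.00
      vertex 2.25 14.85 0.00
      vertex 8.93 8.93 17.61
    endloop
  endfacet
  facet normal -0.8971 0.1835 0.4020
    outer loop
      vertex 2.25 14.85 0.00
      vertex 0.46 6.10 0.00
      vertex 8.93 8.93 17.61
    endloop
  endfacet
  facet normal -0.6072 -0.6852 0.4022
    outer loop
      vertex 0.46 6.10 0.00
      vertex 7.14 0.18 0.00
      vertex 8.93 8.93 17.61
    endloop
  endfacet
  facet normal 0.2902 -0.8684 0.4020
    outer loop
      vertex 7.14 0.18 0.00
      vertex 15.61 3.01 0.00
      vertex 8.93 8.93 17.61
    endloop
  endfacet
  facet normal 0.8971 -0.1835 0.4020
    outer loop
      vertex 15.61 3.01 0.00
      vertex 17.40 11.76 0.00
      vertex 8.93 8.93 17.61
    endloop
  endfacet
endsolid part

The G0 Z moves step by Δz≈4.40 mm. The G1 loops shrink linearly with z, so the solid tapers from its base footprint up to z≈17.6. Closing with a flat bottom cap and the tapered top and triangulating gives 10 facets — a regular 6-sided pyramid, base circumscribed radius ≈ 8.93 mm, apex at z ≈ 17.6 mm.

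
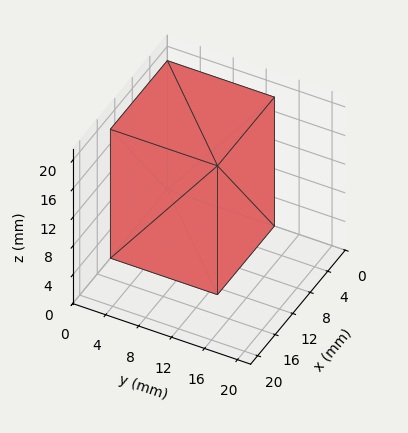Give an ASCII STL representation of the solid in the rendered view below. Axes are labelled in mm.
Reading the render: the shape is a rectangular box, roughly 13 × 13 mm footprint and 18 mm tall (dimensions read to the nearest mm from the axis ticks). For the STL, each face is triangulated and given an outward normal.

solid part
  facet normal 0.0000 0.0000 -1.0000
    outer loop
      vertex 13.00 13.00 0.00
      vertex 13.00 0.00 0.00
      vertex 0.00 0.00 0.00
    endloop
  endfacet
  facet normal 0.0000 0.0000 -1.0000
    outer loop
      vertex 0.00 13.00 0.00
      vertex 13.00 13.00 0.00
      vertex 0.00 0.00 0.00
    endloop
  endfacet
  facet normal 0.0000 0.0000 1.0000
    outer loop
      vertex 0.00 0.00 18.00
      vertex 13.00 0.00 18.00
      vertex 13.00 13.00 18.00
    endloop
  endfacet
  facet normal 0.0000 0.0000 1.0000
    outer loop
      vertex 0.00 0.00 18.00
      vertex 13.00 13.00 18.00
      vertex 0.00 13.00 18.00
    endloop
  endfacet
  facet normal 0.0000 -1.0000 0.0000
    outer loop
      vertex 0.00 0.00 0.00
      vertex 13.00 0.00 0.00
      vertex 13.00 0.00 18.00
    endloop
  endfacet
  facet normal 0.0000 -1.0000 0.0000
    outer loop
      vertex 0.00 0.00 0.00
      vertex 13.00 0.00 18.00
      vertex 0.00 0.00 18.00
    endloop
  endfacet
  facet normal 0.0000 1.0000 0.0000
    outer loop
      vertex 13.00 13.00 18.00
      vertex 13.00 13.00 0.00
      vertex 0.00 13.00 0.00
    endloop
  endfacet
  facet normal 0.0000 1.0000 0.0000
    outer loop
      vertex 0.00 13.00 18.00
      vertex 13.00 13.00 18.00
      vertex 0.00 13.00 0.00
    endloop
  endfacet
  facet normal -1.0000 0.0000 0.0000
    outer loop
      vertex 0.00 13.00 18.00
      vertex 0.00 13.00 0.00
      vertex 0.00 0.00 0.00
    endloop
  endfacet
  facet normal -1.0000 0.0000 0.0000
    outer loop
      vertex 0.00 0.00 18.00
      vertex 0.00 13.00 18.00
      vertex 0.00 0.00 0.00
    endloop
  endfacet
  facet normal 1.0000 0.0000 0.0000
    outer loop
      vertex 13.00 0.00 0.00
      vertex 13.00 13.00 0.00
      vertex 13.00 13.00 18.00
    endloop
  endfacet
  facet normal 1.0000 0.0000 0.0000
    outer loop
      vertex 13.00 0.00 0.00
      vertex 13.00 13.00 18.00
      vertex 13.00 0.00 18.00
    endloop
  endfacet
endsolid part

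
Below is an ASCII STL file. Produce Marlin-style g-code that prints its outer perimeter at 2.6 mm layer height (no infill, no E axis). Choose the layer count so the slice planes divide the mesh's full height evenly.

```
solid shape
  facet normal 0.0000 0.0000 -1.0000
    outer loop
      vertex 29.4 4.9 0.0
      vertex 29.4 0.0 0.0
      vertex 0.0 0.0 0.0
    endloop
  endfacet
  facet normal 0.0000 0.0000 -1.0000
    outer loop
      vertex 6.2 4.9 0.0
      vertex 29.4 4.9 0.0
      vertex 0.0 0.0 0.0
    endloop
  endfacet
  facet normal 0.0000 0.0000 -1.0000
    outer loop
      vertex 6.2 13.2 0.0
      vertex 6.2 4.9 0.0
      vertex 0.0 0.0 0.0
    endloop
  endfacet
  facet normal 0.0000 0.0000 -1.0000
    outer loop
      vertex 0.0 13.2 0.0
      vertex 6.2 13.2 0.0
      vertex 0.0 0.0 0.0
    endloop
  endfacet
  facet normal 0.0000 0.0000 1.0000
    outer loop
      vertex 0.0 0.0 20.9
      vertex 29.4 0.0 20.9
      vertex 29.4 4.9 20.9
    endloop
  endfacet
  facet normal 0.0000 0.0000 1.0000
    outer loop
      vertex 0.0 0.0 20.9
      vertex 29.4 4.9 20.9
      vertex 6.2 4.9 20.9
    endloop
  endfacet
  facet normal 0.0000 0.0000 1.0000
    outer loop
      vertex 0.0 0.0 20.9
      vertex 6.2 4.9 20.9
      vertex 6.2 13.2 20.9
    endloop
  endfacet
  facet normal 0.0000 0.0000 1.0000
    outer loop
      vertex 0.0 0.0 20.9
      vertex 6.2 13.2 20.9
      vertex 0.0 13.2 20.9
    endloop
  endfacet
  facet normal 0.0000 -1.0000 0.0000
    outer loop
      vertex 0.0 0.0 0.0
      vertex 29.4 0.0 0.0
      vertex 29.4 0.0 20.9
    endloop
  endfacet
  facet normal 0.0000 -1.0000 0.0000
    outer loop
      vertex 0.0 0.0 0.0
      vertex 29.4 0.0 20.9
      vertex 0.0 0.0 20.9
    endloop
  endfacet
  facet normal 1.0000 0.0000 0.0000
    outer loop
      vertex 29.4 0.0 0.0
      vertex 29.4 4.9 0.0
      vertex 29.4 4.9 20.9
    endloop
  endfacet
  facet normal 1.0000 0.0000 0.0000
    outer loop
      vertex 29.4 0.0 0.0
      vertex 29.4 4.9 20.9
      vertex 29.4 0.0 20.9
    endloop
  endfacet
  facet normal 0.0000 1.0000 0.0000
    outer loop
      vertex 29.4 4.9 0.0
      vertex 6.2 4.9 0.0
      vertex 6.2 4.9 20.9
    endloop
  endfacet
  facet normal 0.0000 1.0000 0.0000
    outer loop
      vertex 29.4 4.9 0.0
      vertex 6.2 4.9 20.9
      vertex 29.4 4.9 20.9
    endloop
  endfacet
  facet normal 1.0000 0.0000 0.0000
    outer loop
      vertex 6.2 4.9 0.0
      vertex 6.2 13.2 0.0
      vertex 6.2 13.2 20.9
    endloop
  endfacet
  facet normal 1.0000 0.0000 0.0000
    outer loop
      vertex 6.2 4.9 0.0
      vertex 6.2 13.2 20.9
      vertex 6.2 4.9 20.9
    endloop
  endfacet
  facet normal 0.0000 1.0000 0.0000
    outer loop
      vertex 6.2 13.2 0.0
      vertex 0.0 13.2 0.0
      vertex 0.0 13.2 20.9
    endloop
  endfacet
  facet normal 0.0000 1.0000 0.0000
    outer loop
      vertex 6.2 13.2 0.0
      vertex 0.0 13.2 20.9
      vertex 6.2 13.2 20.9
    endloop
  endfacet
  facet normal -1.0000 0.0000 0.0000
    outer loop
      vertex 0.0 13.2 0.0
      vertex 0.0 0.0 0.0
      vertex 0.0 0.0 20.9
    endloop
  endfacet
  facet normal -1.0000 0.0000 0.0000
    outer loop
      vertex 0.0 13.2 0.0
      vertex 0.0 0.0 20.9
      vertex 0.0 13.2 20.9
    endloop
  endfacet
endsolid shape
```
; perimeter-only toolpath
G21 ; units = mm
G90 ; absolute positioning
G28 ; home
; layer 1
G0 Z2.6
G0 X0.0 Y0.0
G1 X29.4 Y0.0
G1 X29.4 Y4.9
G1 X6.2 Y4.9
G1 X6.2 Y13.2
G1 X0.0 Y13.2
G1 X0.0 Y0.0
; layer 2
G0 Z5.2
G0 X0.0 Y0.0
G1 X29.4 Y0.0
G1 X29.4 Y4.9
G1 X6.2 Y4.9
G1 X6.2 Y13.2
G1 X0.0 Y13.2
G1 X0.0 Y0.0
; layer 3
G0 Z7.8
G0 X0.0 Y0.0
G1 X29.4 Y0.0
G1 X29.4 Y4.9
G1 X6.2 Y4.9
G1 X6.2 Y13.2
G1 X0.0 Y13.2
G1 X0.0 Y0.0
; layer 4
G0 Z10.4
G0 X0.0 Y0.0
G1 X29.4 Y0.0
G1 X29.4 Y4.9
G1 X6.2 Y4.9
G1 X6.2 Y13.2
G1 X0.0 Y13.2
G1 X0.0 Y0.0
; layer 5
G0 Z13.1
G0 X0.0 Y0.0
G1 X29.4 Y0.0
G1 X29.4 Y4.9
G1 X6.2 Y4.9
G1 X6.2 Y13.2
G1 X0.0 Y13.2
G1 X0.0 Y0.0
; layer 6
G0 Z15.7
G0 X0.0 Y0.0
G1 X29.4 Y0.0
G1 X29.4 Y4.9
G1 X6.2 Y4.9
G1 X6.2 Y13.2
G1 X0.0 Y13.2
G1 X0.0 Y0.0
; layer 7
G0 Z18.3
G0 X0.0 Y0.0
G1 X29.4 Y0.0
G1 X29.4 Y4.9
G1 X6.2 Y4.9
G1 X6.2 Y13.2
G1 X0.0 Y13.2
G1 X0.0 Y0.0
; layer 8
G0 Z20.9
G0 X0.0 Y0.0
G1 X29.4 Y0.0
G1 X29.4 Y4.9
G1 X6.2 Y4.9
G1 X6.2 Y13.2
G1 X0.0 Y13.2
G1 X0.0 Y0.0
M2 ; end

The solid is an L-shaped prism: outer 29.4 × 13.2 mm, arm thicknesses ≈ 4.9 mm (horizontal) and 6.2 mm (vertical), extruded 20.9 mm in z. Slicing at Δz = 2.6 mm — 8 equal slices spanning the solid's height, so layer i sits at z = i·h/8 — gives 8 non-empty perimeters. Each is a 6-segment closed polygon; G0 lifts to the layer z and rapids to the start vertex, then G1 traces the edges.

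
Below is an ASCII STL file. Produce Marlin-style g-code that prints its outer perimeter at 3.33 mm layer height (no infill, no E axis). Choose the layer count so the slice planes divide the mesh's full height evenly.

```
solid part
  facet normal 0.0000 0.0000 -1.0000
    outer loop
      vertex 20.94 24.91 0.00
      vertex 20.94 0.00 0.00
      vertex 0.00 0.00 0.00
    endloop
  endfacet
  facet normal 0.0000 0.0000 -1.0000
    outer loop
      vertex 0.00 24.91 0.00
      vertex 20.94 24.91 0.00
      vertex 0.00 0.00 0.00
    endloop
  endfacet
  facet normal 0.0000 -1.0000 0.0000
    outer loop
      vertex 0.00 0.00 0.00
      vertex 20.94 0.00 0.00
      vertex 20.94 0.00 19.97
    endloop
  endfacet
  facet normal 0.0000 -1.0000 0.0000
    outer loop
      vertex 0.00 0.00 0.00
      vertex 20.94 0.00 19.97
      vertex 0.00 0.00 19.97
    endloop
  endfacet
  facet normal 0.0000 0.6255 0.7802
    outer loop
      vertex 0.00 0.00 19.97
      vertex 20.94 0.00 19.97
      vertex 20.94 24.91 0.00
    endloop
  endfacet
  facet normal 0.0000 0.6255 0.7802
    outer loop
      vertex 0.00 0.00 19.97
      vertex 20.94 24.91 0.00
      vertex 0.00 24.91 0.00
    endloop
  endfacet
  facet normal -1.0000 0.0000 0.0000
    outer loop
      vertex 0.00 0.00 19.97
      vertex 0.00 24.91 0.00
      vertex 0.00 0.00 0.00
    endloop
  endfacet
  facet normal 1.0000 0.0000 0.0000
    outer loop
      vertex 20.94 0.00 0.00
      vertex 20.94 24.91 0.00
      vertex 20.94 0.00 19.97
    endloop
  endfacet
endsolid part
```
; perimeter-only toolpath
G21 ; units = mm
G90 ; absolute positioning
G28 ; home
; layer 1
G0 Z3.33
G0 X0.00 Y0.00
G1 X20.94 Y0.00
G1 X20.94 Y20.76
G1 X0.00 Y20.76
G1 X0.00 Y0.00
; layer 2
G0 Z6.66
G0 X0.00 Y0.00
G1 X20.94 Y0.00
G1 X20.94 Y16.61
G1 X0.00 Y16.61
G1 X0.00 Y0.00
; layer 3
G0 Z9.98
G0 X0.00 Y0.00
G1 X20.94 Y0.00
G1 X20.94 Y12.46
G1 X0.00 Y12.46
G1 X0.00 Y0.00
; layer 4
G0 Z13.31
G0 X0.00 Y0.00
G1 X20.94 Y0.00
G1 X20.94 Y8.30
G1 X0.00 Y8.30
G1 X0.00 Y0.00
; layer 5
G0 Z16.64
G0 X0.00 Y0.00
G1 X20.94 Y0.00
G1 X20.94 Y4.15
G1 X0.00 Y4.15
G1 X0.00 Y0.00
M2 ; end

The solid is a wedge (ramp): 20.9 × 24.9 mm base, rising to 20 mm along the y=0 edge and sloping linearly to z=0 at y=24.9. Slicing at Δz = 3.33 mm — 6 equal slices spanning the solid's height, so layer i sits at z = i·h/6 — gives 5 non-empty perimeters. Each is a 4-segment closed polygon; G0 lifts to the layer z and rapids to the start vertex, then G1 traces the edges. The cross-section shrinks linearly with z (the slice at the apex is degenerate and omitted).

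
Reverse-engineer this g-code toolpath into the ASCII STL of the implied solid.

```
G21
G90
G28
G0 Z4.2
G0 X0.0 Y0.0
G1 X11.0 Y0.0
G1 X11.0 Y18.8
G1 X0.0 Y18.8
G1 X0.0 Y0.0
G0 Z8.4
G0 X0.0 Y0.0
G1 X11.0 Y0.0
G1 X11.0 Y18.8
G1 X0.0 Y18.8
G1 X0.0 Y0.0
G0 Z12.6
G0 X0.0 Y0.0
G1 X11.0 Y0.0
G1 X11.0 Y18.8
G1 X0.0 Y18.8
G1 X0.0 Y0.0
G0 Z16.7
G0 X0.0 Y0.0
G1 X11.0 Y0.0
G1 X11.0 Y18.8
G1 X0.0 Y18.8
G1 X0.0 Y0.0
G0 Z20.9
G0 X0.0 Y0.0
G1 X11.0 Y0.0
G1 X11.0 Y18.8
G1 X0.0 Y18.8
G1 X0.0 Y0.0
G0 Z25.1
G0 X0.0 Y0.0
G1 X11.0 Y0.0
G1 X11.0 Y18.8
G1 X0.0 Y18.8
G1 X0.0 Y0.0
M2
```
solid part
  facet normal 0.0000 0.0000 -1.0000
    outer loop
      vertex 11.0 18.8 0.0
      vertex 11.0 0.0 0.0
      vertex 0.0 0.0 0.0
    endloop
  endfacet
  facet normal 0.0000 0.0000 -1.0000
    outer loop
      vertex 0.0 18.8 0.0
      vertex 11.0 18.8 0.0
      vertex 0.0 0.0 0.0
    endloop
  endfacet
  facet normal 0.0000 0.0000 1.0000
    outer loop
      vertex 0.0 0.0 25.1
      vertex 11.0 0.0 25.1
      vertex 11.0 18.8 25.1
    endloop
  endfacet
  facet normal 0.0000 0.0000 1.0000
    outer loop
      vertex 0.0 0.0 25.1
      vertex 11.0 18.8 25.1
      vertex 0.0 18.8 25.1
    endloop
  endfacet
  facet normal 0.0000 -1.0000 0.0000
    outer loop
      vertex 0.0 0.0 0.0
      vertex 11.0 0.0 0.0
      vertex 11.0 0.0 25.1
    endloop
  endfacet
  facet normal 0.0000 -1.0000 0.0000
    outer loop
      vertex 0.0 0.0 0.0
      vertex 11.0 0.0 25.1
      vertex 0.0 0.0 25.1
    endloop
  endfacet
  facet normal 0.0000 1.0000 0.0000
    outer loop
      vertex 11.0 18.8 25.1
      vertex 11.0 18.8 0.0
      vertex 0.0 18.8 0.0
    endloop
  endfacet
  facet normal 0.0000 1.0000 0.0000
    outer loop
      vertex 0.0 18.8 25.1
      vertex 11.0 18.8 25.1
      vertex 0.0 18.8 0.0
    endloop
  endfacet
  facet normal -1.0000 0.0000 0.0000
    outer loop
      vertex 0.0 18.8 25.1
      vertex 0.0 18.8 0.0
      vertex 0.0 0.0 0.0
    endloop
  endfacet
  facet normal -1.0000 0.0000 0.0000
    outer loop
      vertex 0.0 0.0 25.1
      vertex 0.0 18.8 25.1
      vertex 0.0 0.0 0.0
    endloop
  endfacet
  facet normal 1.0000 0.0000 0.0000
    outer loop
      vertex 11.0 0.0 0.0
      vertex 11.0 18.8 0.0
      vertex 11.0 18.8 25.1
    endloop
  endfacet
  facet normal 1.0000 0.0000 0.0000
    outer loop
      vertex 11.0 0.0 0.0
      vertex 11.0 18.8 25.1
      vertex 11.0 0.0 25.1
    endloop
  endfacet
endsolid part

The G0 Z moves step by Δz≈4.2 mm. Every layer's G1 loop is the same polygon, so the solid is a straight extrusion of it from z=0 to z≈25.1. Closing with flat bottom and top caps and triangulating gives 12 facets — a rectangular box, roughly 11 × 18.8 mm footprint and 25.1 mm tall.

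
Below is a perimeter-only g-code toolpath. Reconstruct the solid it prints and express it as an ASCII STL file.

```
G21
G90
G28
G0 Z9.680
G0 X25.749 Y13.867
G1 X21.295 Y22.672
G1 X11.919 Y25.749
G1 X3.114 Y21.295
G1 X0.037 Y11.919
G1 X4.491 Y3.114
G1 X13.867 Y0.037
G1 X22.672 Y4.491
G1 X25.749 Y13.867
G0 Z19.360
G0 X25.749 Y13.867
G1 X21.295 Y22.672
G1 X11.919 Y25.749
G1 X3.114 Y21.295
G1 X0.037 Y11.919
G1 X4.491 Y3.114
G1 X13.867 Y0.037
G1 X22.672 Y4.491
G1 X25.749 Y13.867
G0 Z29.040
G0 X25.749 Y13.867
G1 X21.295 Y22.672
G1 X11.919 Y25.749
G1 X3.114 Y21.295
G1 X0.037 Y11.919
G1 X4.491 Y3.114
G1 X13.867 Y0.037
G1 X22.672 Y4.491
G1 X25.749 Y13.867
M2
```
solid part
  facet normal 0.0000 0.0000 -1.0000
    outer loop
      vertex 11.919 25.749 0.000
      vertex 21.295 22.672 0.000
      vertex 25.749 13.867 0.000
    endloop
  endfacet
  facet normal 0.0000 0.0000 -1.0000
    outer loop
      vertex 3.114 21.295 0.000
      vertex 11.919 25.749 0.000
      vertex 25.749 13.867 0.000
    endloop
  endfacet
  facet normal 0.0000 0.0000 -1.0000
    outer loop
      vertex 0.037 11.919 0.000
      vertex 3.114 21.295 0.000
      vertex 25.749 13.867 0.000
    endloop
  endfacet
  facet normal 0.0000 0.0000 -1.0000
    outer loop
      vertex 4.491 3.114 0.000
      vertex 0.037 11.919 0.000
      vertex 25.749 13.867 0.000
    endloop
  endfacet
  facet normal 0.0000 0.0000 -1.0000
    outer loop
      vertex 13.867 0.037 0.000
      vertex 4.491 3.114 0.000
      vertex 25.749 13.867 0.000
    endloop
  endfacet
  facet normal 0.0000 0.0000 -1.0000
    outer loop
      vertex 22.672 4.491 0.000
      vertex 13.867 0.037 0.000
      vertex 25.749 13.867 0.000
    endloop
  endfacet
  facet normal 0.0000 0.0000 1.0000
    outer loop
      vertex 25.749 13.867 29.040
      vertex 21.295 22.672 29.040
      vertex 11.919 25.749 29.040
    endloop
  endfacet
  facet normal 0.0000 0.0000 1.0000
    outer loop
      vertex 25.749 13.867 29.040
      vertex 11.919 25.749 29.040
      vertex 3.114 21.295 29.040
    endloop
  endfacet
  facet normal 0.0000 0.0000 1.0000
    outer loop
      vertex 25.749 13.867 29.040
      vertex 3.114 21.295 29.040
      vertex 0.037 11.919 29.040
    endloop
  endfacet
  facet normal 0.0000 0.0000 1.0000
    outer loop
      vertex 25.749 13.867 29.040
      vertex 0.037 11.919 29.040
      vertex 4.491 3.114 29.040
    endloop
  endfacet
  facet normal 0.0000 0.0000 1.0000
    outer loop
      vertex 25.749 13.867 29.040
      vertex 4.491 3.114 29.040
      vertex 13.867 0.037 29.040
    endloop
  endfacet
  facet normal 0.0000 0.0000 1.0000
    outer loop
      vertex 25.749 13.867 29.040
      vertex 13.867 0.037 29.040
      vertex 22.672 4.491 29.040
    endloop
  endfacet
  facet normal 0.8923 0.4514 0.0000
    outer loop
      vertex 25.749 13.867 0.000
      vertex 21.295 22.672 0.000
      vertex 21.295 22.672 29.040
    endloop
  endfacet
  facet normal 0.8923 0.4514 0.0000
    outer loop
      vertex 25.749 13.867 0.000
      vertex 21.295 22.672 29.040
      vertex 25.749 13.867 29.040
    endloop
  endfacet
  facet normal 0.3118 0.9501 0.0000
    outer loop
      vertex 21.295 22.672 0.000
      vertex 11.919 25.749 0.000
      vertex 11.919 25.749 29.040
    endloop
  endfacet
  facet normal 0.3118 0.9501 0.0000
    outer loop
      vertex 21.295 22.672 0.000
      vertex 11.919 25.749 29.040
      vertex 21.295 22.672 29.040
    endloop
  endfacet
  facet normal -0.4514 0.8923 0.0000
    outer loop
      vertex 11.919 25.749 0.000
      vertex 3.114 21.295 0.000
      vertex 3.114 21.295 29.040
    endloop
  endfacet
  facet normal -0.4514 0.8923 0.0000
    outer loop
      vertex 11.919 25.749 0.000
      vertex 3.114 21.295 29.040
      vertex 11.919 25.749 29.040
    endloop
  endfacet
  facet normal -0.9501 0.3118 0.0000
    outer loop
      vertex 3.114 21.295 0.000
      vertex 0.037 11.919 0.000
      vertex 0.037 11.919 29.040
    endloop
  endfacet
  facet normal -0.9501 0.3118 0.0000
    outer loop
      vertex 3.114 21.295 0.000
      vertex 0.037 11.919 29.040
      vertex 3.114 21.295 29.040
    endloop
  endfacet
  facet normal -0.8923 -0.4514 0.0000
    outer loop
      vertex 0.037 11.919 0.000
      vertex 4.491 3.114 0.000
      vertex 4.491 3.114 29.040
    endloop
  endfacet
  facet normal -0.8923 -0.4514 0.0000
    outer loop
      vertex 0.037 11.919 0.000
      vertex 4.491 3.114 29.040
      vertex 0.037 11.919 29.040
    endloop
  endfacet
  facet normal -0.3118 -0.9501 0.0000
    outer loop
      vertex 4.491 3.114 0.000
      vertex 13.867 0.037 0.000
      vertex 13.867 0.037 29.040
    endloop
  endfacet
  facet normal -0.3118 -0.9501 0.0000
    outer loop
      vertex 4.491 3.114 0.000
      vertex 13.867 0.037 29.040
      vertex 4.491 3.114 29.040
    endloop
  endfacet
  facet normal 0.4514 -0.8923 0.0000
    outer loop
      vertex 13.867 0.037 0.000
      vertex 22.672 4.491 0.000
      vertex 22.672 4.491 29.040
    endloop
  endfacet
  facet normal 0.4514 -0.8923 0.0000
    outer loop
      vertex 13.867 0.037 0.000
      vertex 22.672 4.491 29.040
      vertex 13.867 0.037 29.040
    endloop
  endfacet
  facet normal 0.9501 -0.3118 0.0000
    outer loop
      vertex 22.672 4.491 0.000
      vertex 25.749 13.867 0.000
      vertex 25.749 13.867 29.040
    endloop
  endfacet
  facet normal 0.9501 -0.3118 0.0000
    outer loop
      vertex 22.672 4.491 0.000
      vertex 25.749 13.867 29.040
      vertex 22.672 4.491 29.040
    endloop
  endfacet
endsolid part

The G0 Z moves step by Δz≈9.680 mm. Every layer's G1 loop is the same polygon, so the solid is a straight extrusion of it from z=0 to z≈29. Closing with flat bottom and top caps and triangulating gives 28 facets — a regular 8-sided prism (a cylinder approximated with 8 flat sides), circumscribed radius ≈ 12.9 mm, height ≈ 29 mm.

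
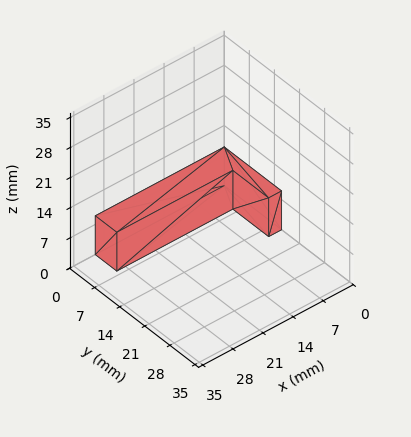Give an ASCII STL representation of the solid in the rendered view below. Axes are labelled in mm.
Reading the render: the shape is an L-shaped prism: outer 30 × 16 mm, arm thicknesses ≈ 6 mm (horizontal) and 3 mm (vertical), extruded 9 mm in z (dimensions read to the nearest mm from the axis ticks). For the STL, each face is triangulated and given an outward normal.

solid part
  facet normal 0.0000 0.0000 -1.0000
    outer loop
      vertex 30.000 6.000 0.000
      vertex 30.000 0.000 0.000
      vertex 0.000 0.000 0.000
    endloop
  endfacet
  facet normal 0.0000 0.0000 -1.0000
    outer loop
      vertex 3.000 6.000 0.000
      vertex 30.000 6.000 0.000
      vertex 0.000 0.000 0.000
    endloop
  endfacet
  facet normal 0.0000 0.0000 -1.0000
    outer loop
      vertex 3.000 16.000 0.000
      vertex 3.000 6.000 0.000
      vertex 0.000 0.000 0.000
    endloop
  endfacet
  facet normal 0.0000 0.0000 -1.0000
    outer loop
      vertex 0.000 16.000 0.000
      vertex 3.000 16.000 0.000
      vertex 0.000 0.000 0.000
    endloop
  endfacet
  facet normal 0.0000 0.0000 1.0000
    outer loop
      vertex 0.000 0.000 9.000
      vertex 30.000 0.000 9.000
      vertex 30.000 6.000 9.000
    endloop
  endfacet
  facet normal 0.0000 0.0000 1.0000
    outer loop
      vertex 0.000 0.000 9.000
      vertex 30.000 6.000 9.000
      vertex 3.000 6.000 9.000
    endloop
  endfacet
  facet normal 0.0000 0.0000 1.0000
    outer loop
      vertex 0.000 0.000 9.000
      vertex 3.000 6.000 9.000
      vertex 3.000 16.000 9.000
    endloop
  endfacet
  facet normal 0.0000 0.0000 1.0000
    outer loop
      vertex 0.000 0.000 9.000
      vertex 3.000 16.000 9.000
      vertex 0.000 16.000 9.000
    endloop
  endfacet
  facet normal 0.0000 -1.0000 0.0000
    outer loop
      vertex 0.000 0.000 0.000
      vertex 30.000 0.000 0.000
      vertex 30.000 0.000 9.000
    endloop
  endfacet
  facet normal 0.0000 -1.0000 0.0000
    outer loop
      vertex 0.000 0.000 0.000
      vertex 30.000 0.000 9.000
      vertex 0.000 0.000 9.000
    endloop
  endfacet
  facet normal 1.0000 0.0000 0.0000
    outer loop
      vertex 30.000 0.000 0.000
      vertex 30.000 6.000 0.000
      vertex 30.000 6.000 9.000
    endloop
  endfacet
  facet normal 1.0000 0.0000 0.0000
    outer loop
      vertex 30.000 0.000 0.000
      vertex 30.000 6.000 9.000
      vertex 30.000 0.000 9.000
    endloop
  endfacet
  facet normal 0.0000 1.0000 0.0000
    outer loop
      vertex 30.000 6.000 0.000
      vertex 3.000 6.000 0.000
      vertex 3.000 6.000 9.000
    endloop
  endfacet
  facet normal 0.0000 1.0000 0.0000
    outer loop
      vertex 30.000 6.000 0.000
      vertex 3.000 6.000 9.000
      vertex 30.000 6.000 9.000
    endloop
  endfacet
  facet normal 1.0000 0.0000 0.0000
    outer loop
      vertex 3.000 6.000 0.000
      vertex 3.000 16.000 0.000
      vertex 3.000 16.000 9.000
    endloop
  endfacet
  facet normal 1.0000 0.0000 0.0000
    outer loop
      vertex 3.000 6.000 0.000
      vertex 3.000 16.000 9.000
      vertex 3.000 6.000 9.000
    endloop
  endfacet
  facet normal 0.0000 1.0000 0.0000
    outer loop
      vertex 3.000 16.000 0.000
      vertex 0.000 16.000 0.000
      vertex 0.000 16.000 9.000
    endloop
  endfacet
  facet normal 0.0000 1.0000 0.0000
    outer loop
      vertex 3.000 16.000 0.000
      vertex 0.000 16.000 9.000
      vertex 3.000 16.000 9.000
    endloop
  endfacet
  facet normal -1.0000 0.0000 0.0000
    outer loop
      vertex 0.000 16.000 0.000
      vertex 0.000 0.000 0.000
      vertex 0.000 0.000 9.000
    endloop
  endfacet
  facet normal -1.0000 0.0000 0.0000
    outer loop
      vertex 0.000 16.000 0.000
      vertex 0.000 0.000 9.000
      vertex 0.000 16.000 9.000
    endloop
  endfacet
endsolid part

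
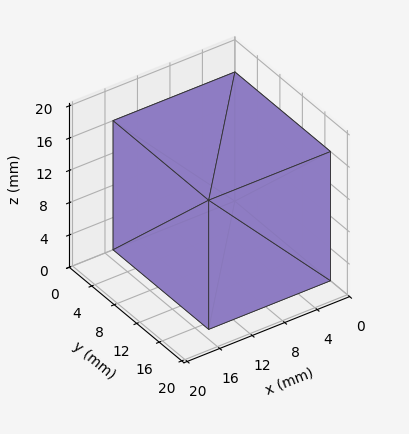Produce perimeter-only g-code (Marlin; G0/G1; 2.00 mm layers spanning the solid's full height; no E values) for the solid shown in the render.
Reading the render: the shape is a rectangular box, roughly 15 × 17 mm footprint and 16 mm tall (dimensions read to the nearest mm from the axis ticks). For the g-code, the solid's height is divided into equal slices at the stated Δz and each level perimeter traced with G1 moves after a G0 lift.

; perimeter-only toolpath
G21 ; units = mm
G90 ; absolute positioning
G28 ; home
; layer 1
G0 Z2.00
G0 X0.00 Y0.00
G1 X15.00 Y0.00
G1 X15.00 Y17.00
G1 X0.00 Y17.00
G1 X0.00 Y0.00
; layer 2
G0 Z4.00
G0 X0.00 Y0.00
G1 X15.00 Y0.00
G1 X15.00 Y17.00
G1 X0.00 Y17.00
G1 X0.00 Y0.00
; layer 3
G0 Z6.00
G0 X0.00 Y0.00
G1 X15.00 Y0.00
G1 X15.00 Y17.00
G1 X0.00 Y17.00
G1 X0.00 Y0.00
; layer 4
G0 Z8.00
G0 X0.00 Y0.00
G1 X15.00 Y0.00
G1 X15.00 Y17.00
G1 X0.00 Y17.00
G1 X0.00 Y0.00
; layer 5
G0 Z10.00
G0 X0.00 Y0.00
G1 X15.00 Y0.00
G1 X15.00 Y17.00
G1 X0.00 Y17.00
G1 X0.00 Y0.00
; layer 6
G0 Z12.00
G0 X0.00 Y0.00
G1 X15.00 Y0.00
G1 X15.00 Y17.00
G1 X0.00 Y17.00
G1 X0.00 Y0.00
; layer 7
G0 Z14.00
G0 X0.00 Y0.00
G1 X15.00 Y0.00
G1 X15.00 Y17.00
G1 X0.00 Y17.00
G1 X0.00 Y0.00
; layer 8
G0 Z16.00
G0 X0.00 Y0.00
G1 X15.00 Y0.00
G1 X15.00 Y17.00
G1 X0.00 Y17.00
G1 X0.00 Y0.00
M2 ; end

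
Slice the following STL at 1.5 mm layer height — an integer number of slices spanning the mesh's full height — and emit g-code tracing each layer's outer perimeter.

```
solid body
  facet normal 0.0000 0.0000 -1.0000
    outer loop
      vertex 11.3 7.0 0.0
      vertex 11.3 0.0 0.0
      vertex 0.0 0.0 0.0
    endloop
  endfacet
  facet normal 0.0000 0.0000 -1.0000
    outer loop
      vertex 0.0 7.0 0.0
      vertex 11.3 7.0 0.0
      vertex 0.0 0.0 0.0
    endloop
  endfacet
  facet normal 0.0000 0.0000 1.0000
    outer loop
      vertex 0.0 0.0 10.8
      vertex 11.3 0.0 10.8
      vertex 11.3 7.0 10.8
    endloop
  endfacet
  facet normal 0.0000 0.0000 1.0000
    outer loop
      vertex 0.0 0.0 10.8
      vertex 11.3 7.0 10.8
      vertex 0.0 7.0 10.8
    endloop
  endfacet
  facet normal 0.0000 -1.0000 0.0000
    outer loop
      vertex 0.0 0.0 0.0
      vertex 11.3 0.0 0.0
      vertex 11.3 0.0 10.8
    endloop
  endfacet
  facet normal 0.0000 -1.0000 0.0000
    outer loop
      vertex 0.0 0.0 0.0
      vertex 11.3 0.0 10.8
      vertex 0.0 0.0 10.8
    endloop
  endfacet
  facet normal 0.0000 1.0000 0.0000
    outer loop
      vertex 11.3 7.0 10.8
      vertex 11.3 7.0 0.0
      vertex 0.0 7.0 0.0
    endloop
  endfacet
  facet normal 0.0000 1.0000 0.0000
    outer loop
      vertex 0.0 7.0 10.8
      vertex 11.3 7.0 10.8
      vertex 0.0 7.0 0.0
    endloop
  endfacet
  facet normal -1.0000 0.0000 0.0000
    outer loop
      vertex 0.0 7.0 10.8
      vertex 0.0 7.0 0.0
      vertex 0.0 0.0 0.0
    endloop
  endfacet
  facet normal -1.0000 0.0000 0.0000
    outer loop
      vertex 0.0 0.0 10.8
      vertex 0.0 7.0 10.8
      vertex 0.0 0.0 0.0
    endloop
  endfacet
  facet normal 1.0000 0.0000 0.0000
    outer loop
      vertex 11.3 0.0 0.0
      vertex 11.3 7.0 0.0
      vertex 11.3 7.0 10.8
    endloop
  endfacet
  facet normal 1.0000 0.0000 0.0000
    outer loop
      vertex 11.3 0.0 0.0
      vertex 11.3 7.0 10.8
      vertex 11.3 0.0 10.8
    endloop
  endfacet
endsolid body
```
; perimeter-only toolpath
G21 ; units = mm
G90 ; absolute positioning
G28 ; home
; layer 1
G0 Z1.5
G0 X0.0 Y0.0
G1 X11.3 Y0.0
G1 X11.3 Y7.0
G1 X0.0 Y7.0
G1 X0.0 Y0.0
; layer 2
G0 Z3.1
G0 X0.0 Y0.0
G1 X11.3 Y0.0
G1 X11.3 Y7.0
G1 X0.0 Y7.0
G1 X0.0 Y0.0
; layer 3
G0 Z4.6
G0 X0.0 Y0.0
G1 X11.3 Y0.0
G1 X11.3 Y7.0
G1 X0.0 Y7.0
G1 X0.0 Y0.0
; layer 4
G0 Z6.2
G0 X0.0 Y0.0
G1 X11.3 Y0.0
G1 X11.3 Y7.0
G1 X0.0 Y7.0
G1 X0.0 Y0.0
; layer 5
G0 Z7.7
G0 X0.0 Y0.0
G1 X11.3 Y0.0
G1 X11.3 Y7.0
G1 X0.0 Y7.0
G1 X0.0 Y0.0
; layer 6
G0 Z9.3
G0 X0.0 Y0.0
G1 X11.3 Y0.0
G1 X11.3 Y7.0
G1 X0.0 Y7.0
G1 X0.0 Y0.0
; layer 7
G0 Z10.8
G0 X0.0 Y0.0
G1 X11.3 Y0.0
G1 X11.3 Y7.0
G1 X0.0 Y7.0
G1 X0.0 Y0.0
M2 ; end

The solid is a rectangular box, roughly 11.3 × 7 mm footprint and 10.8 mm tall. Slicing at Δz = 1.5 mm — 7 equal slices spanning the solid's height, so layer i sits at z = i·h/7 — gives 7 non-empty perimeters. Each is a 4-segment closed polygon; G0 lifts to the layer z and rapids to the start vertex, then G1 traces the edges.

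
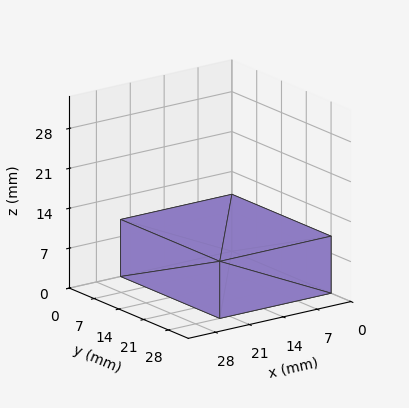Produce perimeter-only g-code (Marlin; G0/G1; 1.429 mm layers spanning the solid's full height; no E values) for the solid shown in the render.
Reading the render: the shape is a rectangular box, roughly 23 × 28 mm footprint and 10 mm tall (dimensions read to the nearest mm from the axis ticks). For the g-code, the solid's height is divided into equal slices at the stated Δz and each level perimeter traced with G1 moves after a G0 lift.

; perimeter-only toolpath
G21 ; units = mm
G90 ; absolute positioning
G28 ; home
; layer 1
G0 Z1.429
G0 X0.000 Y0.000
G1 X23.000 Y0.000
G1 X23.000 Y28.000
G1 X0.000 Y28.000
G1 X0.000 Y0.000
; layer 2
G0 Z2.857
G0 X0.000 Y0.000
G1 X23.000 Y0.000
G1 X23.000 Y28.000
G1 X0.000 Y28.000
G1 X0.000 Y0.000
; layer 3
G0 Z4.286
G0 X0.000 Y0.000
G1 X23.000 Y0.000
G1 X23.000 Y28.000
G1 X0.000 Y28.000
G1 X0.000 Y0.000
; layer 4
G0 Z5.714
G0 X0.000 Y0.000
G1 X23.000 Y0.000
G1 X23.000 Y28.000
G1 X0.000 Y28.000
G1 X0.000 Y0.000
; layer 5
G0 Z7.143
G0 X0.000 Y0.000
G1 X23.000 Y0.000
G1 X23.000 Y28.000
G1 X0.000 Y28.000
G1 X0.000 Y0.000
; layer 6
G0 Z8.571
G0 X0.000 Y0.000
G1 X23.000 Y0.000
G1 X23.000 Y28.000
G1 X0.000 Y28.000
G1 X0.000 Y0.000
; layer 7
G0 Z10.000
G0 X0.000 Y0.000
G1 X23.000 Y0.000
G1 X23.000 Y28.000
G1 X0.000 Y28.000
G1 X0.000 Y0.000
M2 ; end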